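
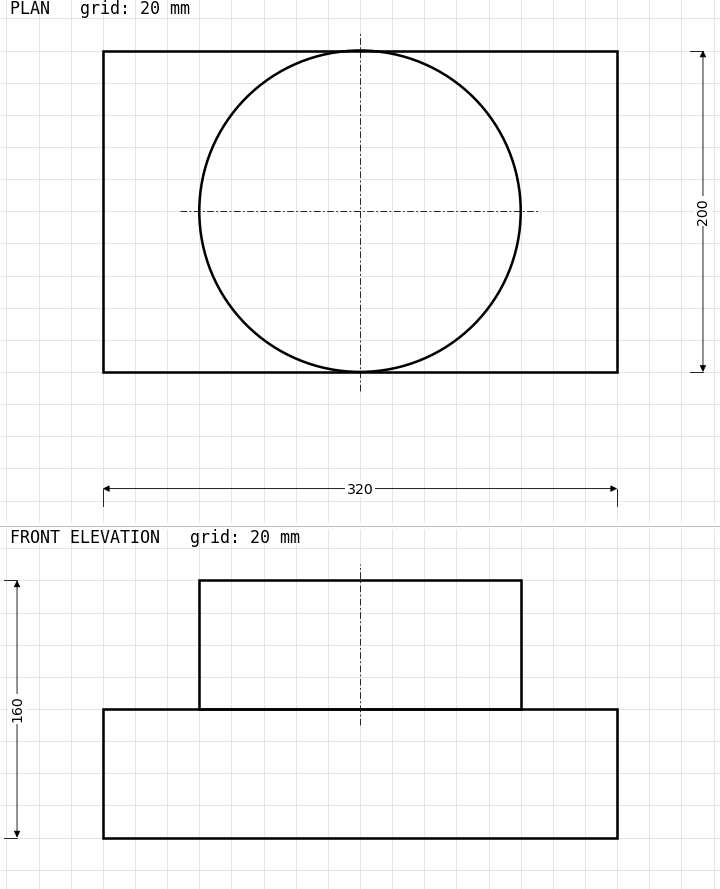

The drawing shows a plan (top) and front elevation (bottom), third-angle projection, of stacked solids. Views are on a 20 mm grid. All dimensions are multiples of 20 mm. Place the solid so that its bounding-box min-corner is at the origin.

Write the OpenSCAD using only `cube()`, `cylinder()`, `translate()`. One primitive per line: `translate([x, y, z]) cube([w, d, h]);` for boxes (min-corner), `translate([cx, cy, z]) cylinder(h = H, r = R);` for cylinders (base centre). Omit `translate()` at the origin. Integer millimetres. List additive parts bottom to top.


cube([320, 200, 80]);
translate([160, 100, 80]) cylinder(h = 80, r = 100);


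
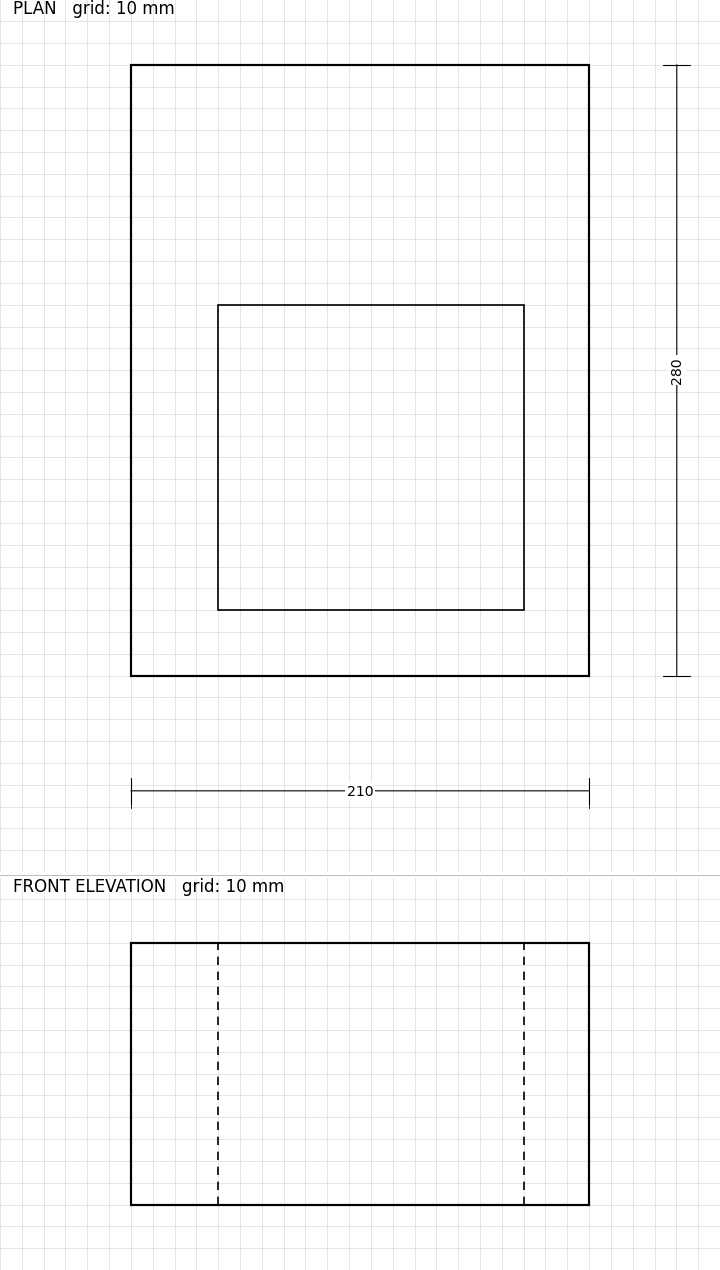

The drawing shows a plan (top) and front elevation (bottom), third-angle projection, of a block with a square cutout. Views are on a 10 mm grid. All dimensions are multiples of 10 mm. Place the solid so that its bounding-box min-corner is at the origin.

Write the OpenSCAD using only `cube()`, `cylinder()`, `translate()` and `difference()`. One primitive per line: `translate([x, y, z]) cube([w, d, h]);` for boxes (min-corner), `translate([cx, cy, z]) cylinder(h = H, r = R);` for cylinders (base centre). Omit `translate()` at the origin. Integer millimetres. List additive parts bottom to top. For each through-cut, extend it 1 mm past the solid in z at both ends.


difference() {
  cube([210, 280, 120]);
  translate([40, 30, -1]) cube([140, 140, 122]);
}


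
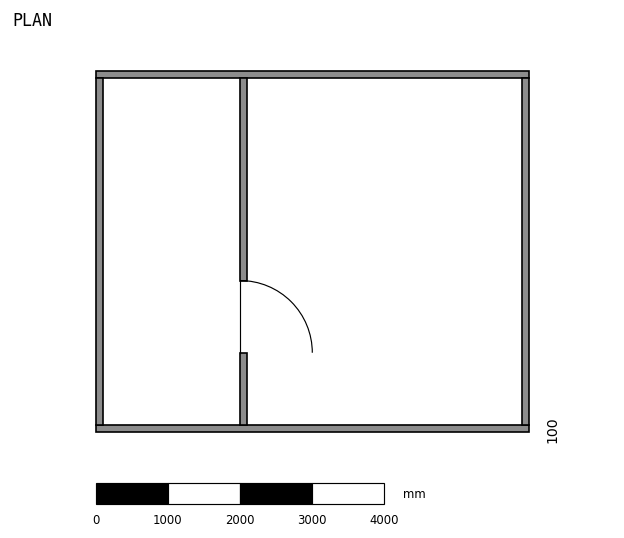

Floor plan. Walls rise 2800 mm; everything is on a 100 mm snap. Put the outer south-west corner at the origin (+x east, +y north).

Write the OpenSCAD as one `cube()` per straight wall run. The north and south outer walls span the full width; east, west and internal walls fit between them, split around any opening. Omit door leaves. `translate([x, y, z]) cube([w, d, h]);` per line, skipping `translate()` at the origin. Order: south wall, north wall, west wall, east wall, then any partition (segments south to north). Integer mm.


cube([6000, 100, 2800]);
translate([0, 4900, 0]) cube([6000, 100, 2800]);
translate([0, 100, 0]) cube([100, 4800, 2800]);
translate([5900, 100, 0]) cube([100, 4800, 2800]);
translate([2000, 100, 0]) cube([100, 1000, 2800]);
translate([2000, 2100, 0]) cube([100, 2800, 2800]);


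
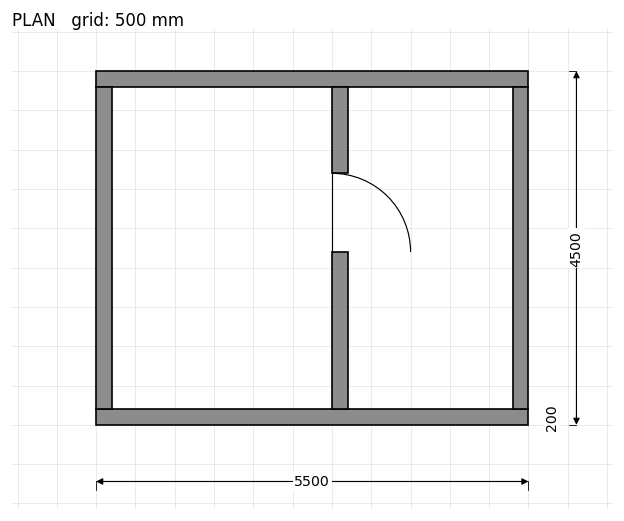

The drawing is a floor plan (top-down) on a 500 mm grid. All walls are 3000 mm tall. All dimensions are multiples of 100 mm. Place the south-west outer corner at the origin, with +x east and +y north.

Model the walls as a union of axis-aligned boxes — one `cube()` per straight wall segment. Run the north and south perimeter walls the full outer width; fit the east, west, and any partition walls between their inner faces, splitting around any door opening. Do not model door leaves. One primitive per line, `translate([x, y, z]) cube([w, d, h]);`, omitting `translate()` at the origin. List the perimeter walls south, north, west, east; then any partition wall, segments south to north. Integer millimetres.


cube([5500, 200, 3000]);
translate([0, 4300, 0]) cube([5500, 200, 3000]);
translate([0, 200, 0]) cube([200, 4100, 3000]);
translate([5300, 200, 0]) cube([200, 4100, 3000]);
translate([3000, 200, 0]) cube([200, 2000, 3000]);
translate([3000, 3200, 0]) cube([200, 1100, 3000]);


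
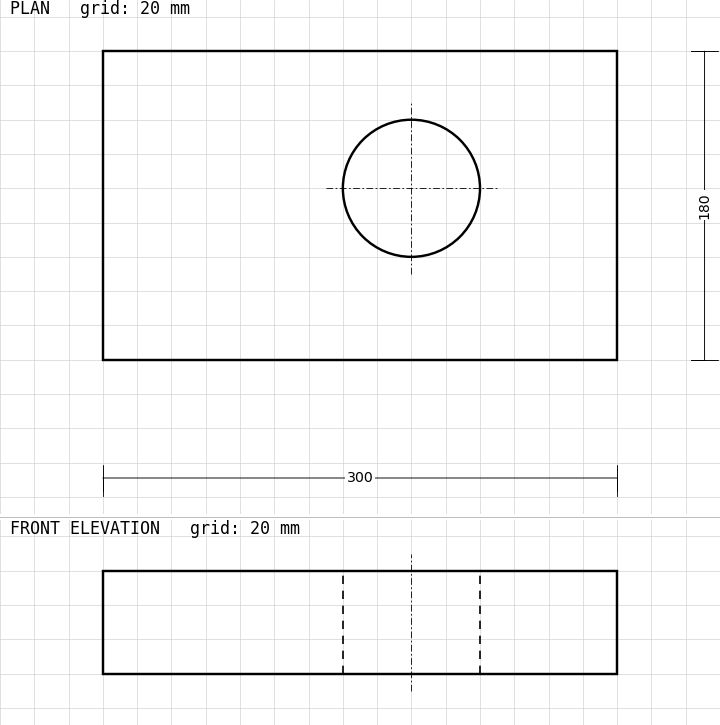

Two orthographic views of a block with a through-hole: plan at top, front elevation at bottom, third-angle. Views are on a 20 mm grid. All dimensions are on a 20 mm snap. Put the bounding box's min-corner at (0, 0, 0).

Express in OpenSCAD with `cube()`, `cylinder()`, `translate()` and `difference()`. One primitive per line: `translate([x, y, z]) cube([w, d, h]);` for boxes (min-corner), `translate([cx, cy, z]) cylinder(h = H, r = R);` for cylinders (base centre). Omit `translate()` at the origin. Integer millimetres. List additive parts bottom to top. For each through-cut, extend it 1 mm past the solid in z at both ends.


difference() {
  cube([300, 180, 60]);
  translate([180, 100, -1]) cylinder(h = 62, r = 40);
}


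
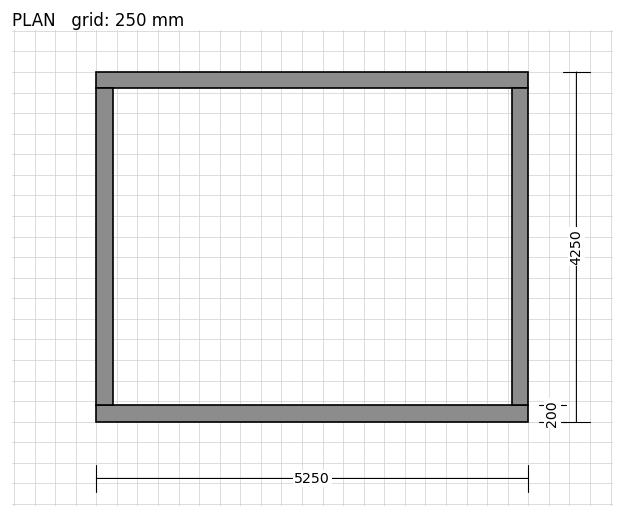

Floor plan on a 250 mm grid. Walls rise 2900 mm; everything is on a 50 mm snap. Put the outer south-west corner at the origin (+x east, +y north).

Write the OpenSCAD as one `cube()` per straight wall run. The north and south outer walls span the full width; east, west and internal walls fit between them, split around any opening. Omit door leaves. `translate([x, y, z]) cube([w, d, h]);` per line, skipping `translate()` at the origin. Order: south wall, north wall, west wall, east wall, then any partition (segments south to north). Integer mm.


cube([5250, 200, 2900]);
translate([0, 4050, 0]) cube([5250, 200, 2900]);
translate([0, 200, 0]) cube([200, 3850, 2900]);
translate([5050, 200, 0]) cube([200, 3850, 2900]);


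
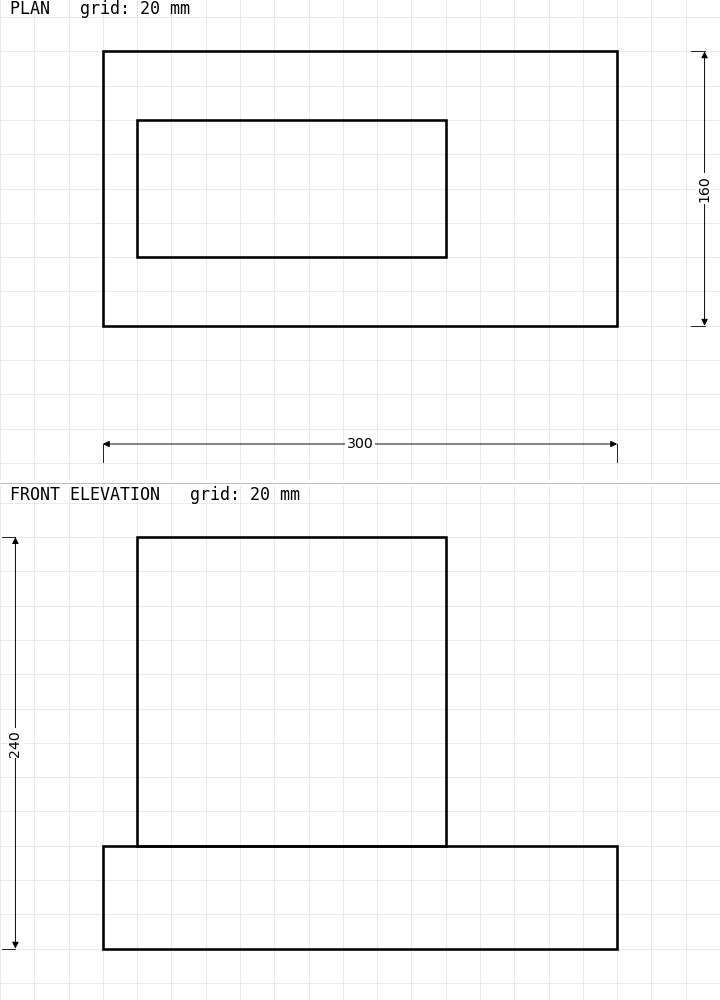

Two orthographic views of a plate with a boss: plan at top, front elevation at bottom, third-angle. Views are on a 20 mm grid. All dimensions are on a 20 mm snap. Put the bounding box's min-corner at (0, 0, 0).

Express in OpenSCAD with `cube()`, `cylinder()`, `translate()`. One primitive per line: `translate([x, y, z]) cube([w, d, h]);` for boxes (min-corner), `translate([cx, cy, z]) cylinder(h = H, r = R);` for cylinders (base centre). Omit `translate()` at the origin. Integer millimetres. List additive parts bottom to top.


cube([300, 160, 60]);
translate([20, 40, 60]) cube([180, 80, 180]);


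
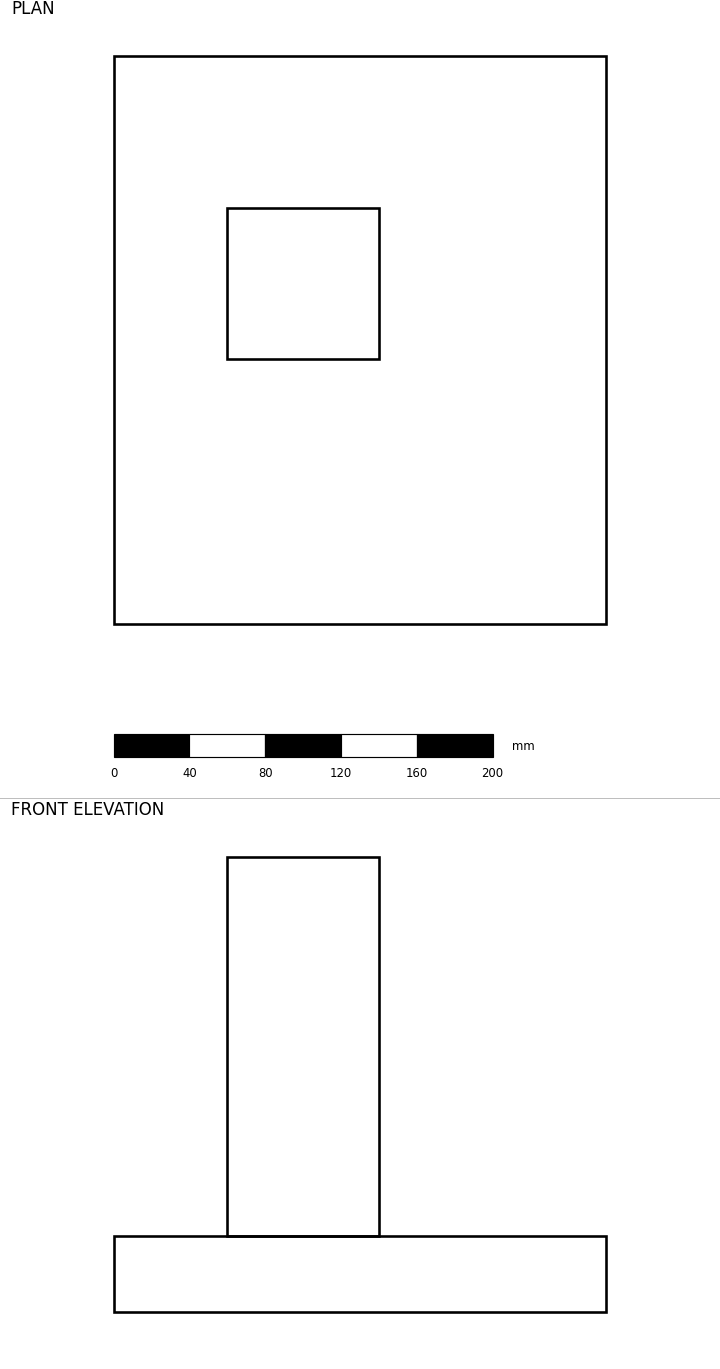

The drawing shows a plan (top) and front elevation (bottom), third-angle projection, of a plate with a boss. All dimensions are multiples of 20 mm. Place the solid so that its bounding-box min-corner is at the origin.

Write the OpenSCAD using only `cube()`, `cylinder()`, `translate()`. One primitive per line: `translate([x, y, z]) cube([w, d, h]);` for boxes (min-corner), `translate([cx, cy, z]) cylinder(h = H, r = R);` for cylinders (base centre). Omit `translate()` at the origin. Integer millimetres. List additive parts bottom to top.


cube([260, 300, 40]);
translate([60, 140, 40]) cube([80, 80, 200]);


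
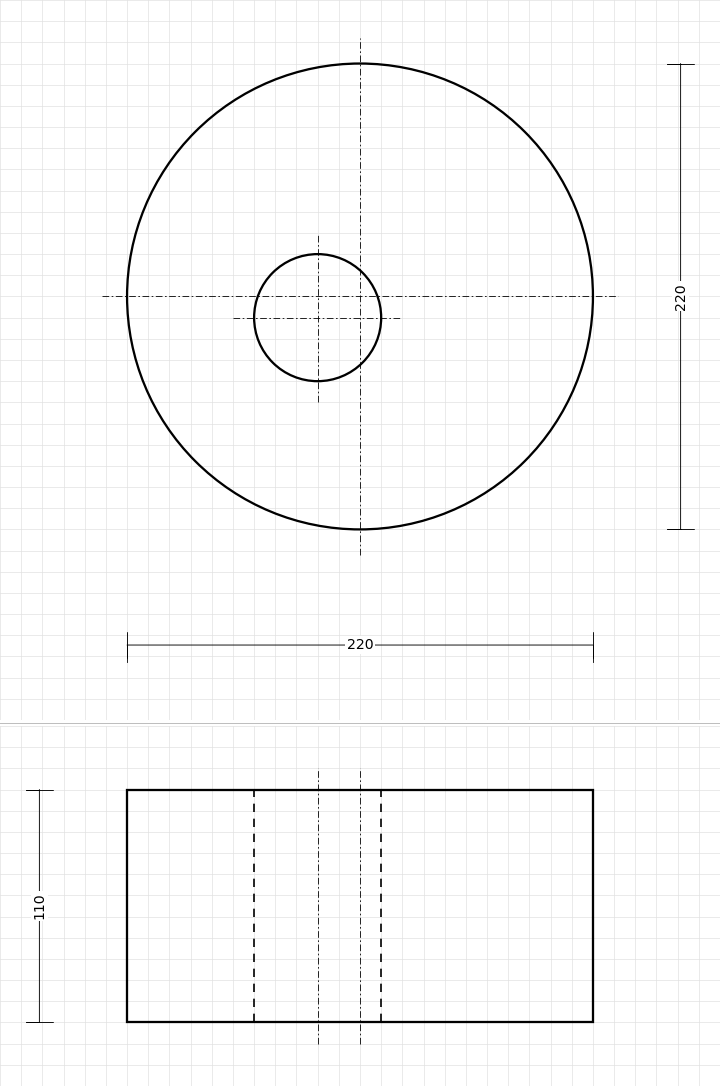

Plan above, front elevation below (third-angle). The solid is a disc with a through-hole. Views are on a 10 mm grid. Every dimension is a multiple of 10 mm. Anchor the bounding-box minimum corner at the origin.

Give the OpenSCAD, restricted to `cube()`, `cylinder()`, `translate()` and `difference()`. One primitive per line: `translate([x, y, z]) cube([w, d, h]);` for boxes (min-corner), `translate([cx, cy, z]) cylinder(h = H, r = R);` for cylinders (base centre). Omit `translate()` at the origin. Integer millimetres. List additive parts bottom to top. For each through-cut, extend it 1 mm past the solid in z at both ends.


difference() {
  translate([110, 110, 0]) cylinder(h = 110, r = 110);
  translate([90, 100, -1]) cylinder(h = 112, r = 30);
}


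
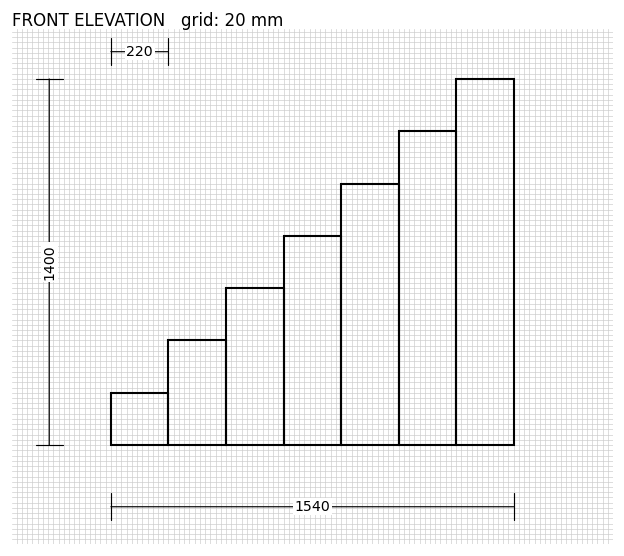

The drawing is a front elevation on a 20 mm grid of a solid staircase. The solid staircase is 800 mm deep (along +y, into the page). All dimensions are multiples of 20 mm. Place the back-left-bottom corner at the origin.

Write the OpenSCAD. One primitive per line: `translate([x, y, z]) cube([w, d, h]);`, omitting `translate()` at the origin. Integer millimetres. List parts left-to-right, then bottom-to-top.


cube([220, 800, 200]);
translate([220, 0, 0]) cube([220, 800, 400]);
translate([440, 0, 0]) cube([220, 800, 600]);
translate([660, 0, 0]) cube([220, 800, 800]);
translate([880, 0, 0]) cube([220, 800, 1000]);
translate([1100, 0, 0]) cube([220, 800, 1200]);
translate([1320, 0, 0]) cube([220, 800, 1400]);


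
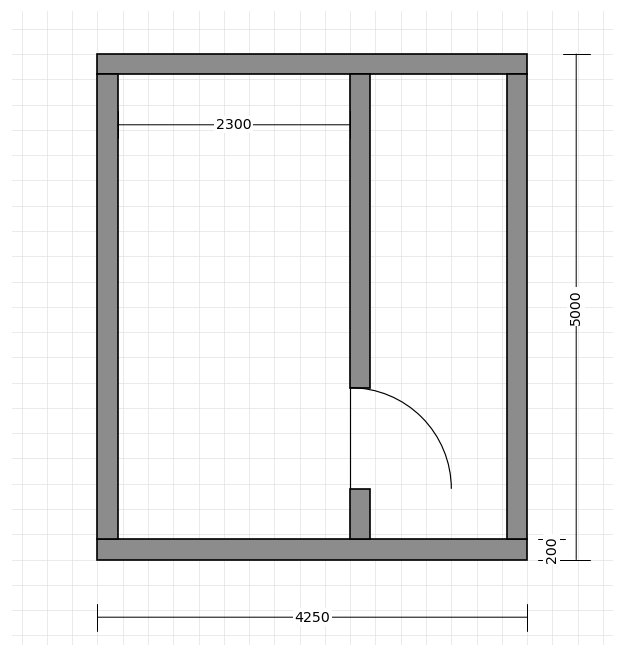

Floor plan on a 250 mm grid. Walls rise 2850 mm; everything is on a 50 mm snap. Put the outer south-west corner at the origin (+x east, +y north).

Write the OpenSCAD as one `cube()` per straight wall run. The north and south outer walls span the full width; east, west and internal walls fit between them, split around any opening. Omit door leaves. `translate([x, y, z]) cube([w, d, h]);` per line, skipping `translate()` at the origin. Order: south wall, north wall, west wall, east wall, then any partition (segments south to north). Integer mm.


cube([4250, 200, 2850]);
translate([0, 4800, 0]) cube([4250, 200, 2850]);
translate([0, 200, 0]) cube([200, 4600, 2850]);
translate([4050, 200, 0]) cube([200, 4600, 2850]);
translate([2500, 200, 0]) cube([200, 500, 2850]);
translate([2500, 1700, 0]) cube([200, 3100, 2850]);


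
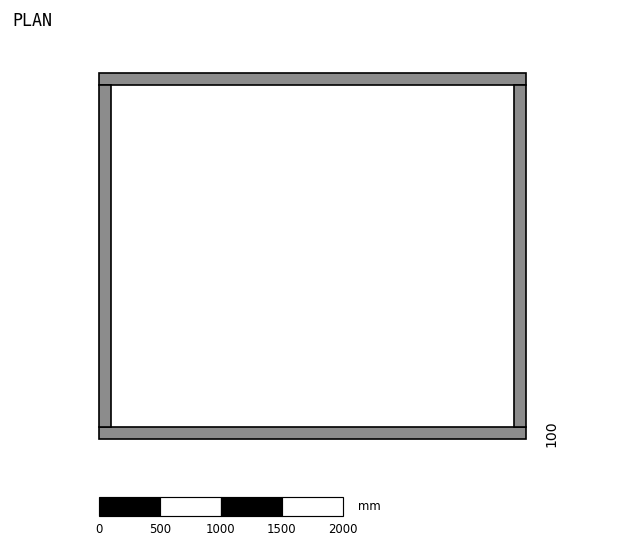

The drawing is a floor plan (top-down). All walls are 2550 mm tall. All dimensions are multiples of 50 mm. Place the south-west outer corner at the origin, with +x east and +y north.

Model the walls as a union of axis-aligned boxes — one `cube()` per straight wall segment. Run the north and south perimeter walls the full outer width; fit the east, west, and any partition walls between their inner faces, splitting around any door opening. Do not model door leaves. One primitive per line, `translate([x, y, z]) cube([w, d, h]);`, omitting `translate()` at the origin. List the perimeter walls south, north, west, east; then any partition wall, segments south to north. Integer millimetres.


cube([3500, 100, 2550]);
translate([0, 2900, 0]) cube([3500, 100, 2550]);
translate([0, 100, 0]) cube([100, 2800, 2550]);
translate([3400, 100, 0]) cube([100, 2800, 2550]);


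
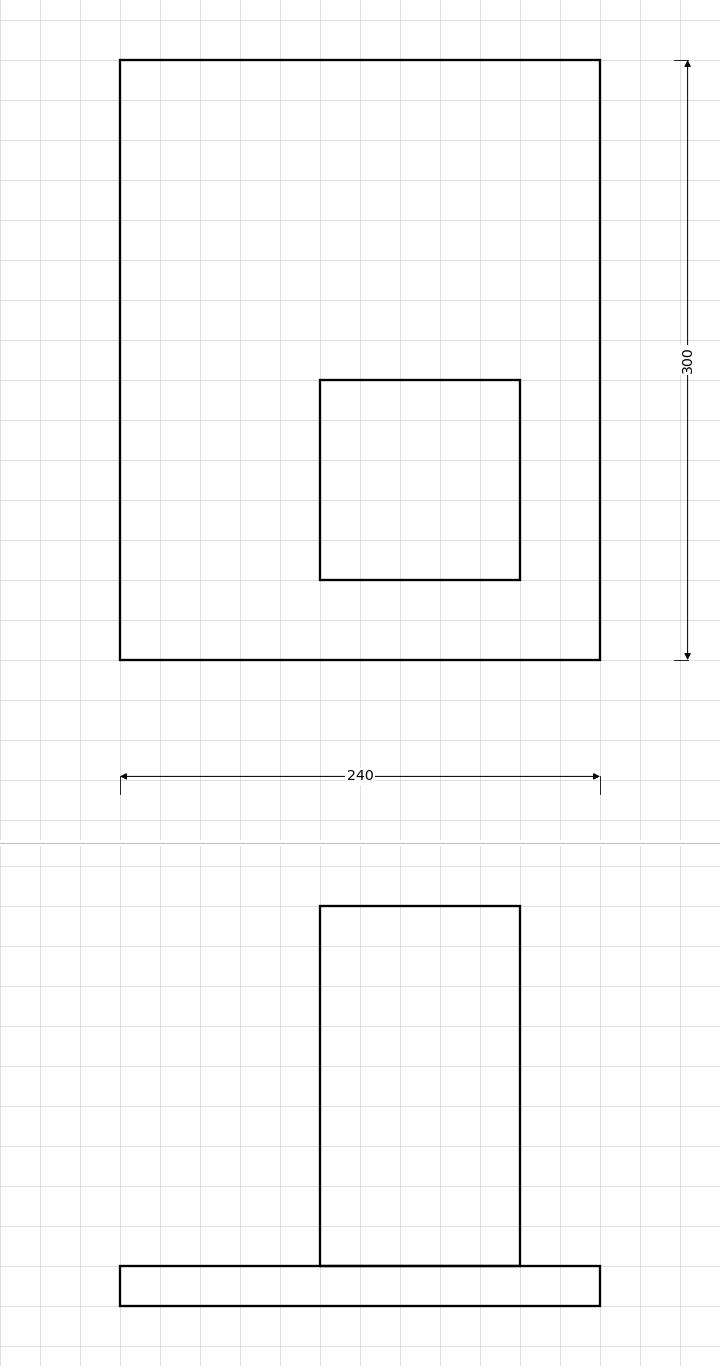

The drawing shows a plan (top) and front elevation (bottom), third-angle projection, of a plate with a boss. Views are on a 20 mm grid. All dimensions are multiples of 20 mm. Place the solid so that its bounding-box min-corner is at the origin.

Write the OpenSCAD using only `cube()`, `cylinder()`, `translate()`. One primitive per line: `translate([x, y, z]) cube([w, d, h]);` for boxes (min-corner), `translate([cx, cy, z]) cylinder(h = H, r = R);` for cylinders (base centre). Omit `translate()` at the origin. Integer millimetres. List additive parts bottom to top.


cube([240, 300, 20]);
translate([100, 40, 20]) cube([100, 100, 180]);


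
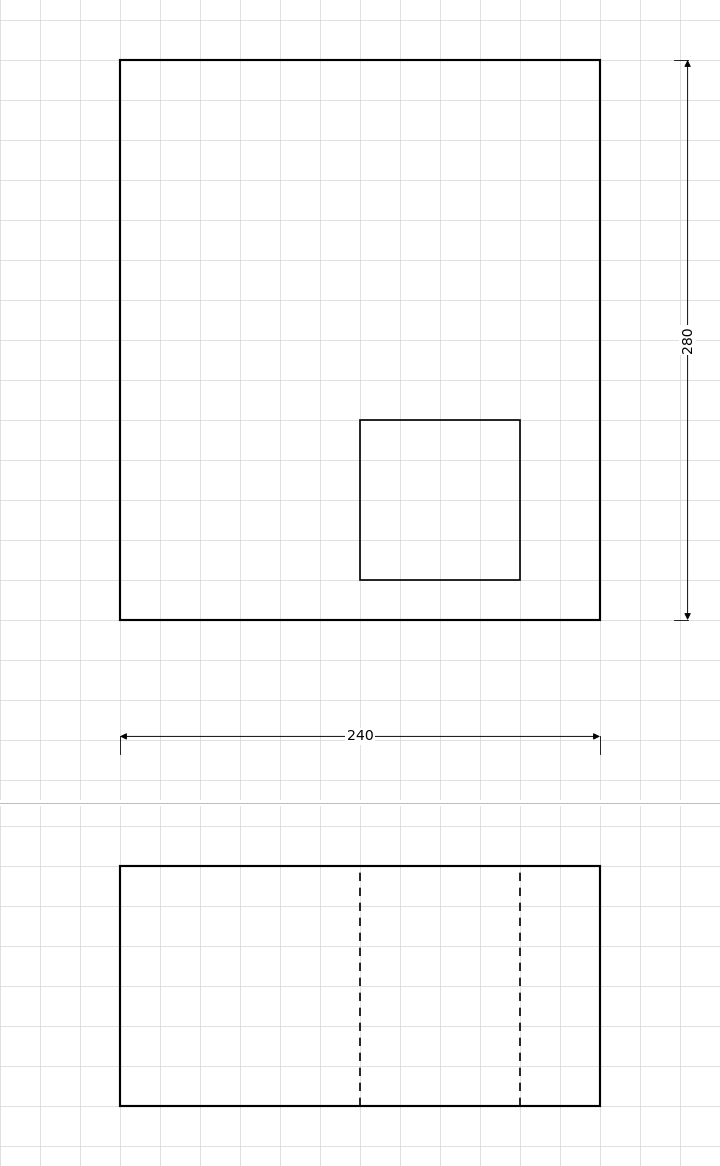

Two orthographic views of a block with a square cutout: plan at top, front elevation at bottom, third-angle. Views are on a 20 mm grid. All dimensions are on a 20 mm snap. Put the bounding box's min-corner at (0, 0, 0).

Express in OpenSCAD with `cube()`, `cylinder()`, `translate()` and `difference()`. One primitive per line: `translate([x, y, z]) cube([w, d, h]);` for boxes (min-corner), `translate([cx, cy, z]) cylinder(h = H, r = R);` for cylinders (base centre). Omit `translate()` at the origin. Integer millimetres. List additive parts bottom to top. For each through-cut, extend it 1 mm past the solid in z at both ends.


difference() {
  cube([240, 280, 120]);
  translate([120, 20, -1]) cube([80, 80, 122]);
}


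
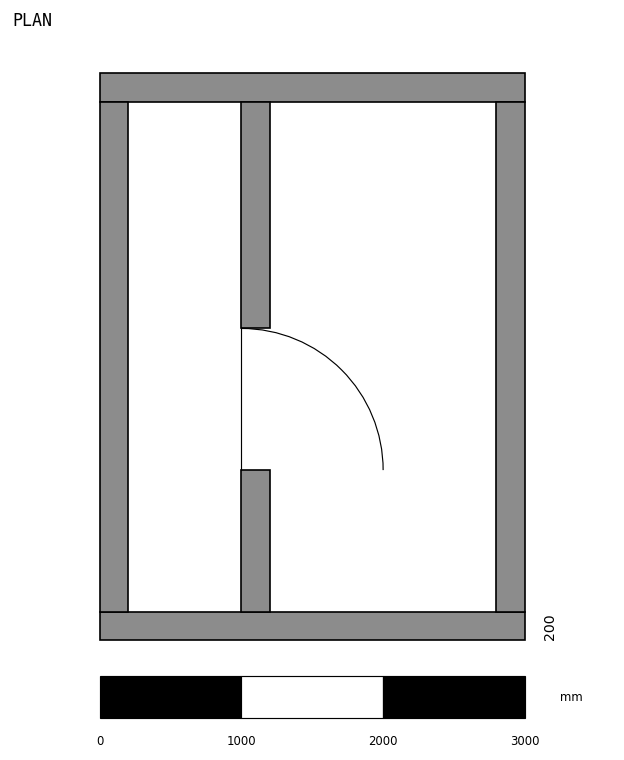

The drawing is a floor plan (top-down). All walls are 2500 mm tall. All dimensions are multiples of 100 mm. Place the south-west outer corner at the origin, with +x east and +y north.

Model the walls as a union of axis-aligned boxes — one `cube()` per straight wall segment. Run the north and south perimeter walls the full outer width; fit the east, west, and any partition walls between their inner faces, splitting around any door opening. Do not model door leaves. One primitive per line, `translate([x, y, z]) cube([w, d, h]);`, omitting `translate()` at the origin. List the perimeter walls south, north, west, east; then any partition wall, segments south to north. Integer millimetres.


cube([3000, 200, 2500]);
translate([0, 3800, 0]) cube([3000, 200, 2500]);
translate([0, 200, 0]) cube([200, 3600, 2500]);
translate([2800, 200, 0]) cube([200, 3600, 2500]);
translate([1000, 200, 0]) cube([200, 1000, 2500]);
translate([1000, 2200, 0]) cube([200, 1600, 2500]);


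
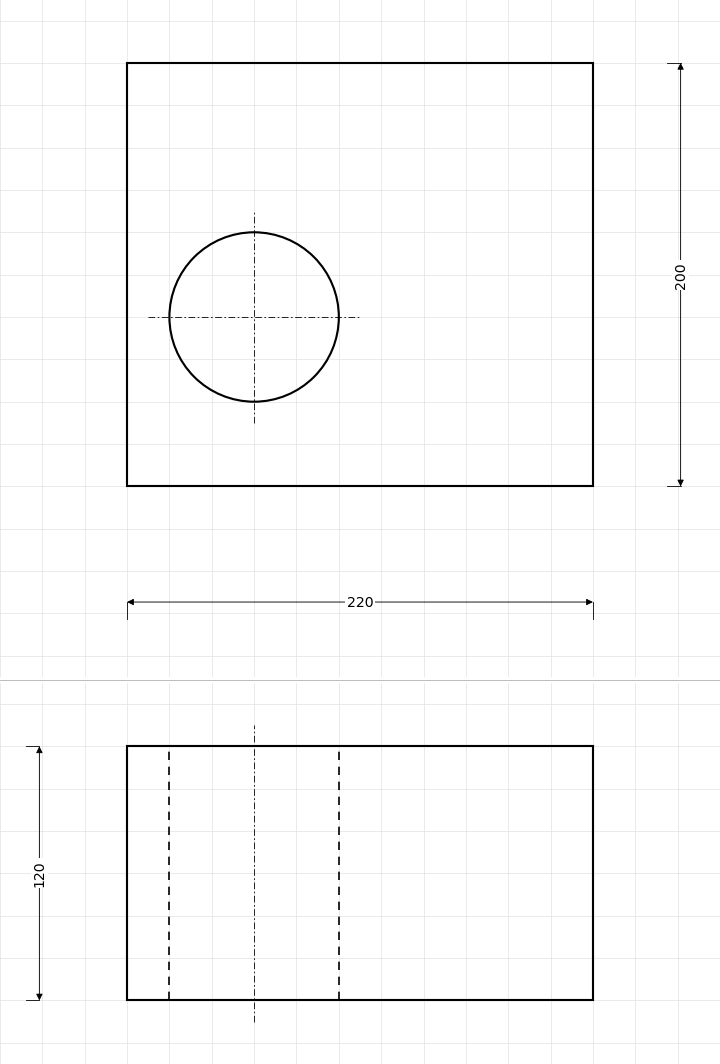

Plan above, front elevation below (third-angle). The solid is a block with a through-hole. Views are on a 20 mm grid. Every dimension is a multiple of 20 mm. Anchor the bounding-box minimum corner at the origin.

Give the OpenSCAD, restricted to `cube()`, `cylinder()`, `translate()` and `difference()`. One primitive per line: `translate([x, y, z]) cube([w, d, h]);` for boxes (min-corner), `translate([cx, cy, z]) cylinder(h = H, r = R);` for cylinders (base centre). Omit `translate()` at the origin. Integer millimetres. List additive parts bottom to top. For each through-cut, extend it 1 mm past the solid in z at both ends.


difference() {
  cube([220, 200, 120]);
  translate([60, 80, -1]) cylinder(h = 122, r = 40);
}


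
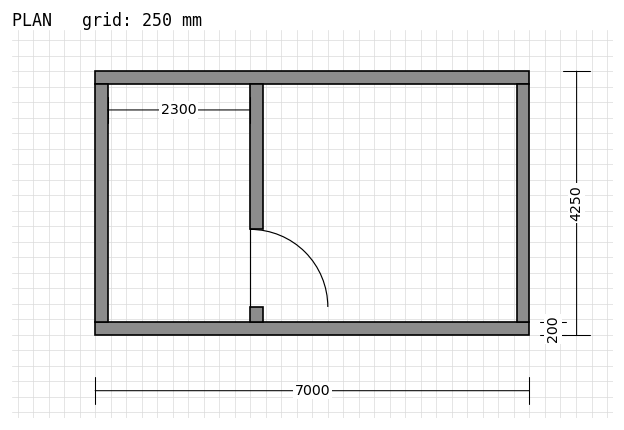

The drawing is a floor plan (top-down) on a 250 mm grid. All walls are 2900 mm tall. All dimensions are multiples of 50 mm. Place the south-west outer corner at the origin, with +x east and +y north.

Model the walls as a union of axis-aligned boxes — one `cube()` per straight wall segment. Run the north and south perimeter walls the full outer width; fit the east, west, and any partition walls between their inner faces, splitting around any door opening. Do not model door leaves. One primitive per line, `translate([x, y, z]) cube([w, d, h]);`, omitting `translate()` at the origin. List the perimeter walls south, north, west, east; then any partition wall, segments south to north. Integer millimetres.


cube([7000, 200, 2900]);
translate([0, 4050, 0]) cube([7000, 200, 2900]);
translate([0, 200, 0]) cube([200, 3850, 2900]);
translate([6800, 200, 0]) cube([200, 3850, 2900]);
translate([2500, 200, 0]) cube([200, 250, 2900]);
translate([2500, 1700, 0]) cube([200, 2350, 2900]);


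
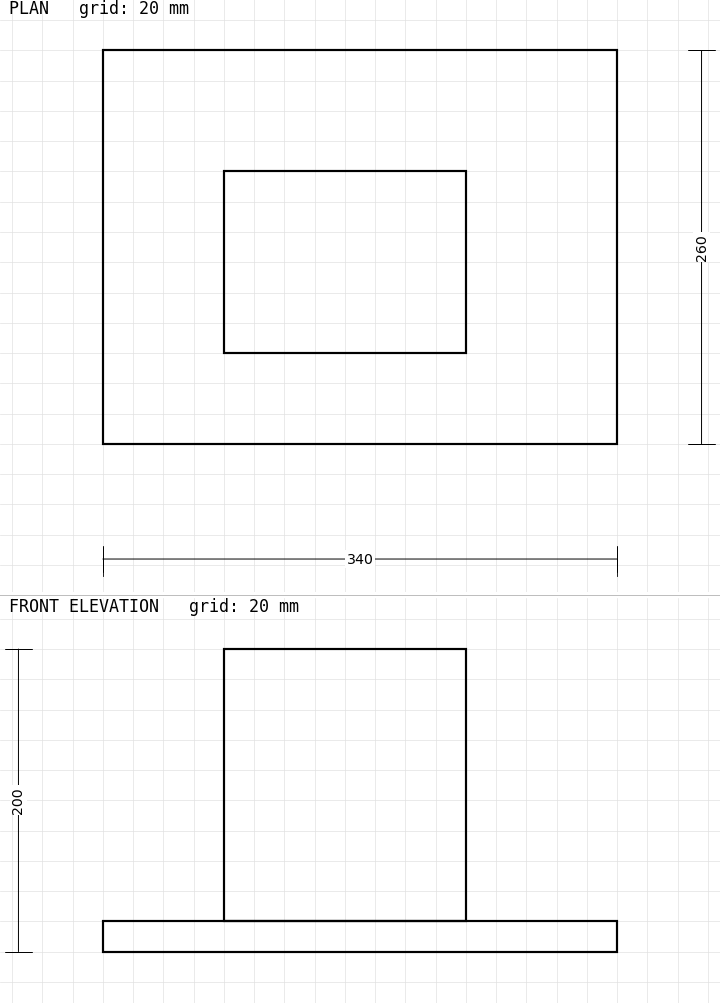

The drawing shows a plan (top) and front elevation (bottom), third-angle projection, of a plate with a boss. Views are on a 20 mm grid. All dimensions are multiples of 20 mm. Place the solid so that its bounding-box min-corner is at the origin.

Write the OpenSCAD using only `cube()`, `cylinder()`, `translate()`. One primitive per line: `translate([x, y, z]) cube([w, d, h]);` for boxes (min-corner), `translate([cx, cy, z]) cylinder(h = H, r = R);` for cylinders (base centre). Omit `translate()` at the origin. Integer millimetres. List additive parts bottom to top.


cube([340, 260, 20]);
translate([80, 60, 20]) cube([160, 120, 180]);


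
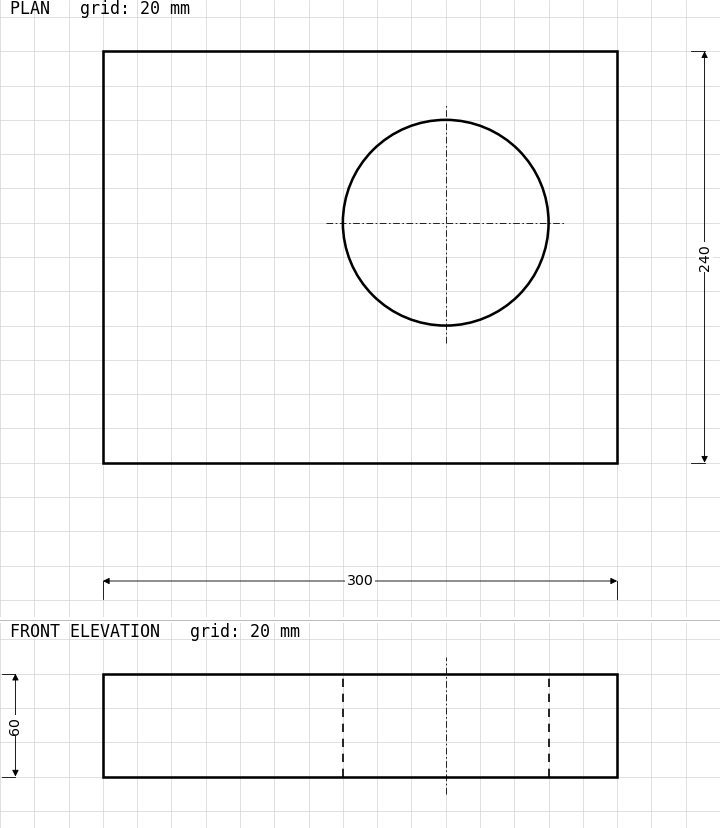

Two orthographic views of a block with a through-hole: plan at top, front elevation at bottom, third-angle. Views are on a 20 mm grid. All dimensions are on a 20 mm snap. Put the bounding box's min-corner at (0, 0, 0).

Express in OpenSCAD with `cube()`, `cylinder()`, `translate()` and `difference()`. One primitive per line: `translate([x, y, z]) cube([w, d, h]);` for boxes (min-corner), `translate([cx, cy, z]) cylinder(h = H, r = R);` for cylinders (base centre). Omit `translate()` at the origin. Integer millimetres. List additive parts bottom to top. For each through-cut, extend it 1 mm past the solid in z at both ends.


difference() {
  cube([300, 240, 60]);
  translate([200, 140, -1]) cylinder(h = 62, r = 60);
}


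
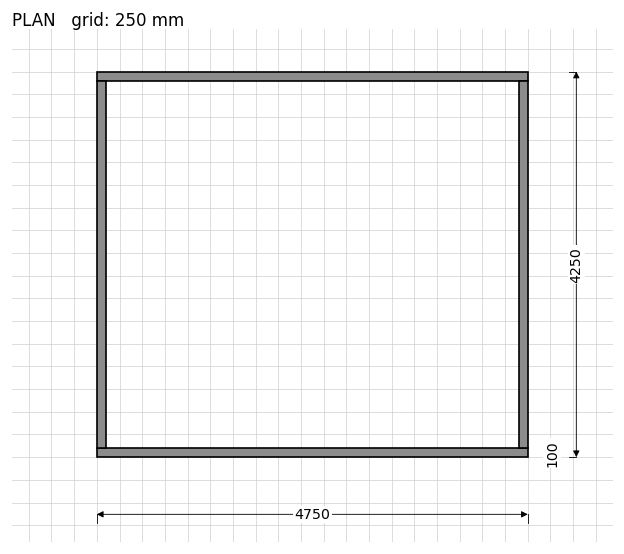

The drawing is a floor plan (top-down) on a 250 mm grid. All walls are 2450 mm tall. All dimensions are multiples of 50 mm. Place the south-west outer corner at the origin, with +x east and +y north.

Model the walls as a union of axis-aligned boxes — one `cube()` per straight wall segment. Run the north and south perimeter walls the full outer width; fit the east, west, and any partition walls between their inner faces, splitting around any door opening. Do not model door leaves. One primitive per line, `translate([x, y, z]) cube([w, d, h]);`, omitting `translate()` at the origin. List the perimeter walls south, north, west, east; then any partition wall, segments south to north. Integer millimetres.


cube([4750, 100, 2450]);
translate([0, 4150, 0]) cube([4750, 100, 2450]);
translate([0, 100, 0]) cube([100, 4050, 2450]);
translate([4650, 100, 0]) cube([100, 4050, 2450]);


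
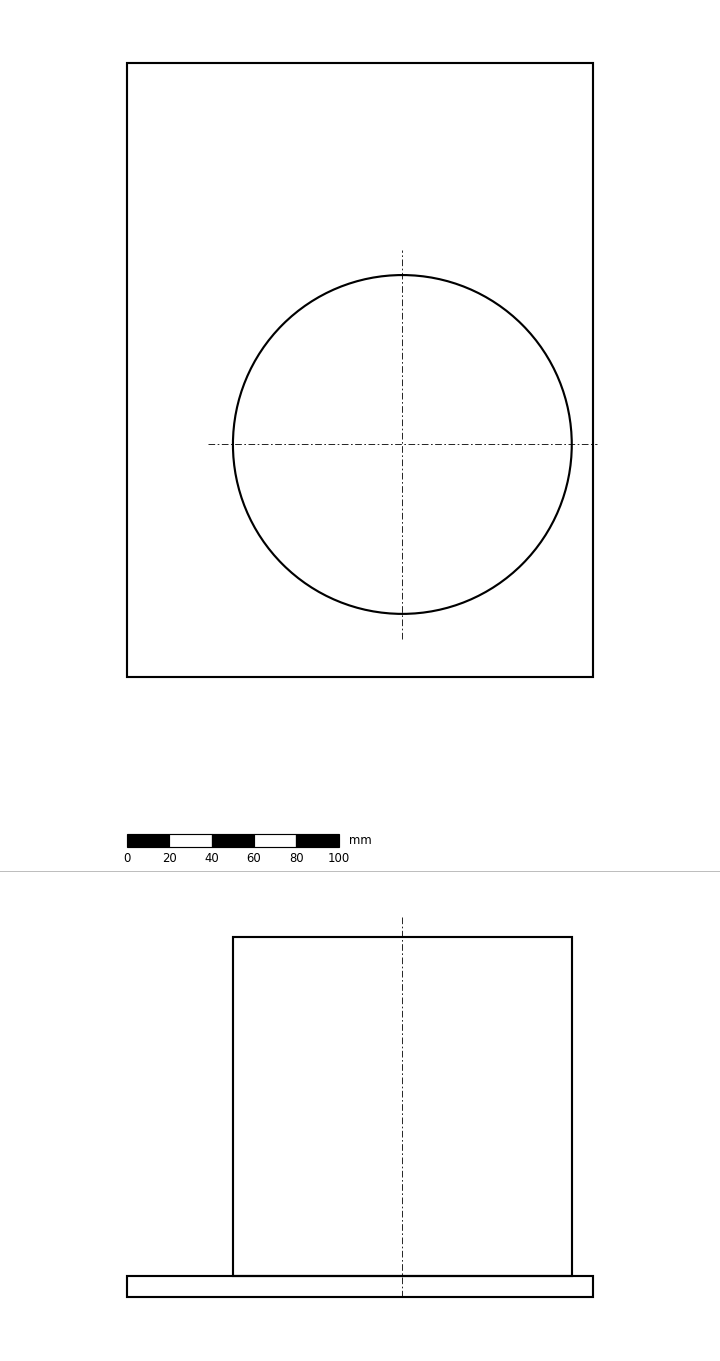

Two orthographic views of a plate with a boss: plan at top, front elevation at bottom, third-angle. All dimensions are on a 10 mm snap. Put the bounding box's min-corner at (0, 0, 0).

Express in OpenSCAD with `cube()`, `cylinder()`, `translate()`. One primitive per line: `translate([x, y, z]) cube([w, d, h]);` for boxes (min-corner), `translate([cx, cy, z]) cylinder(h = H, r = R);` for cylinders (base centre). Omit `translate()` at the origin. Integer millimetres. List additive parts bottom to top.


cube([220, 290, 10]);
translate([130, 110, 10]) cylinder(h = 160, r = 80);


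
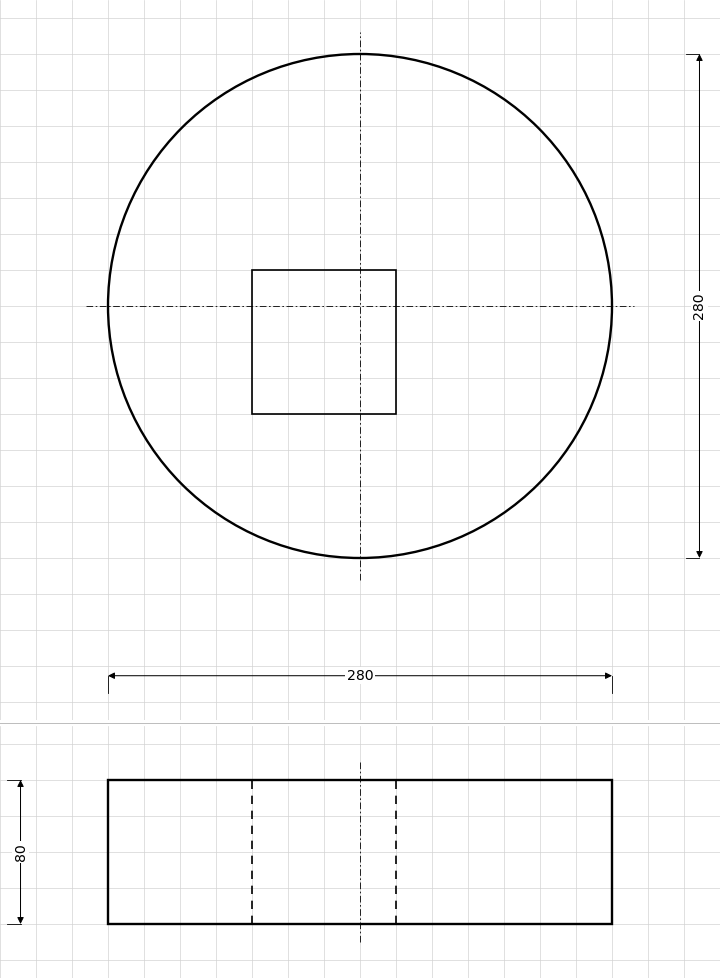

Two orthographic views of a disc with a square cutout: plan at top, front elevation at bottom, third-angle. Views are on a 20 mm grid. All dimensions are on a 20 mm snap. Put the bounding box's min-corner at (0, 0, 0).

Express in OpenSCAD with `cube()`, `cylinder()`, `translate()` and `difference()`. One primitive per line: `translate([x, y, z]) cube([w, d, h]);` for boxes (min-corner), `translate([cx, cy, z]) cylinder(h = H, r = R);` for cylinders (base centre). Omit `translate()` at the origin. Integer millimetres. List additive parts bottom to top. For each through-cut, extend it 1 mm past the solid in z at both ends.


difference() {
  translate([140, 140, 0]) cylinder(h = 80, r = 140);
  translate([80, 80, -1]) cube([80, 80, 82]);
}


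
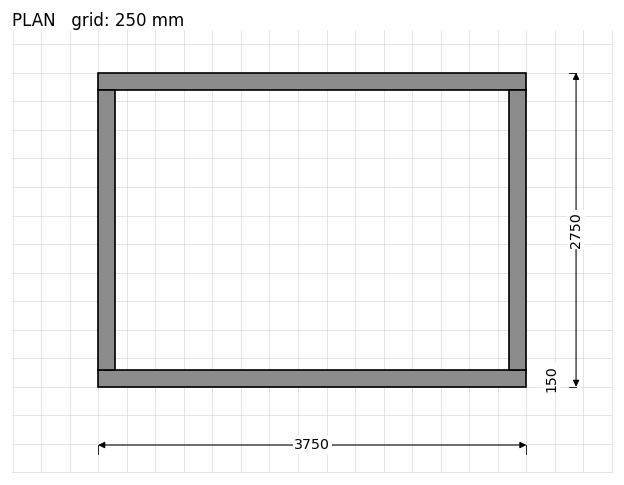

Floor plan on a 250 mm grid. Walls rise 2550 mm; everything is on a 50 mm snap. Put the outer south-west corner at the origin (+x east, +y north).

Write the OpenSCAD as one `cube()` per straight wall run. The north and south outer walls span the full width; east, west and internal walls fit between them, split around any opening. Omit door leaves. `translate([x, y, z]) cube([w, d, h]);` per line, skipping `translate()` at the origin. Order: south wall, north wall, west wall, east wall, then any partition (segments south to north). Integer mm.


cube([3750, 150, 2550]);
translate([0, 2600, 0]) cube([3750, 150, 2550]);
translate([0, 150, 0]) cube([150, 2450, 2550]);
translate([3600, 150, 0]) cube([150, 2450, 2550]);


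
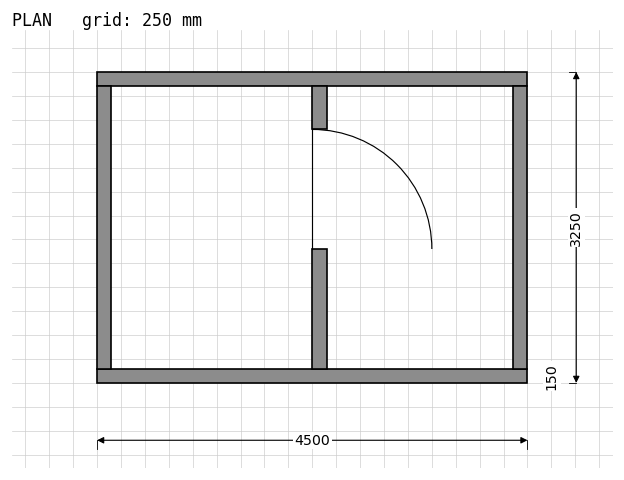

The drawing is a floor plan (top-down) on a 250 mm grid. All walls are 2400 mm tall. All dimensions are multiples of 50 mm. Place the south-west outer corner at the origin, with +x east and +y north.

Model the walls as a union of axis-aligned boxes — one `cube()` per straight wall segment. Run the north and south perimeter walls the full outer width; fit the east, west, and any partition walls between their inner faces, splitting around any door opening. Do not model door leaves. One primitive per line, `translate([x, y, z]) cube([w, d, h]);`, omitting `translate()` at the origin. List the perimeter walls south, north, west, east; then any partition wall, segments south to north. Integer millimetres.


cube([4500, 150, 2400]);
translate([0, 3100, 0]) cube([4500, 150, 2400]);
translate([0, 150, 0]) cube([150, 2950, 2400]);
translate([4350, 150, 0]) cube([150, 2950, 2400]);
translate([2250, 150, 0]) cube([150, 1250, 2400]);
translate([2250, 2650, 0]) cube([150, 450, 2400]);


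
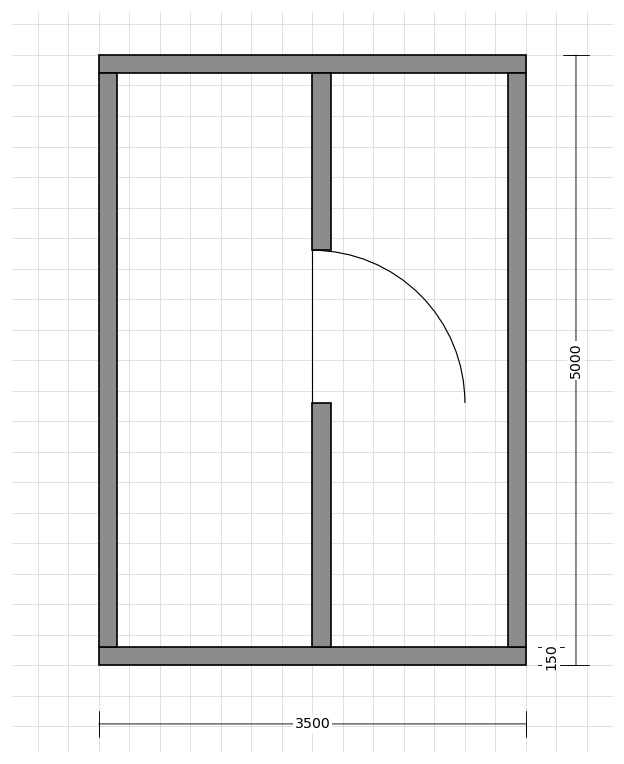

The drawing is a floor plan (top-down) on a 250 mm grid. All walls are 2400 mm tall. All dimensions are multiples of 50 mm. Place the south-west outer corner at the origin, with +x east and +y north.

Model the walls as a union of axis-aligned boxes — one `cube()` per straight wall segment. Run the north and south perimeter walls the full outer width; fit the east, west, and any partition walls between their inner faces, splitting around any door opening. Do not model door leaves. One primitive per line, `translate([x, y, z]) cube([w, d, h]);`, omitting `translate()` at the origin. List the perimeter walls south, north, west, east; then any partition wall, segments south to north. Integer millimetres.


cube([3500, 150, 2400]);
translate([0, 4850, 0]) cube([3500, 150, 2400]);
translate([0, 150, 0]) cube([150, 4700, 2400]);
translate([3350, 150, 0]) cube([150, 4700, 2400]);
translate([1750, 150, 0]) cube([150, 2000, 2400]);
translate([1750, 3400, 0]) cube([150, 1450, 2400]);


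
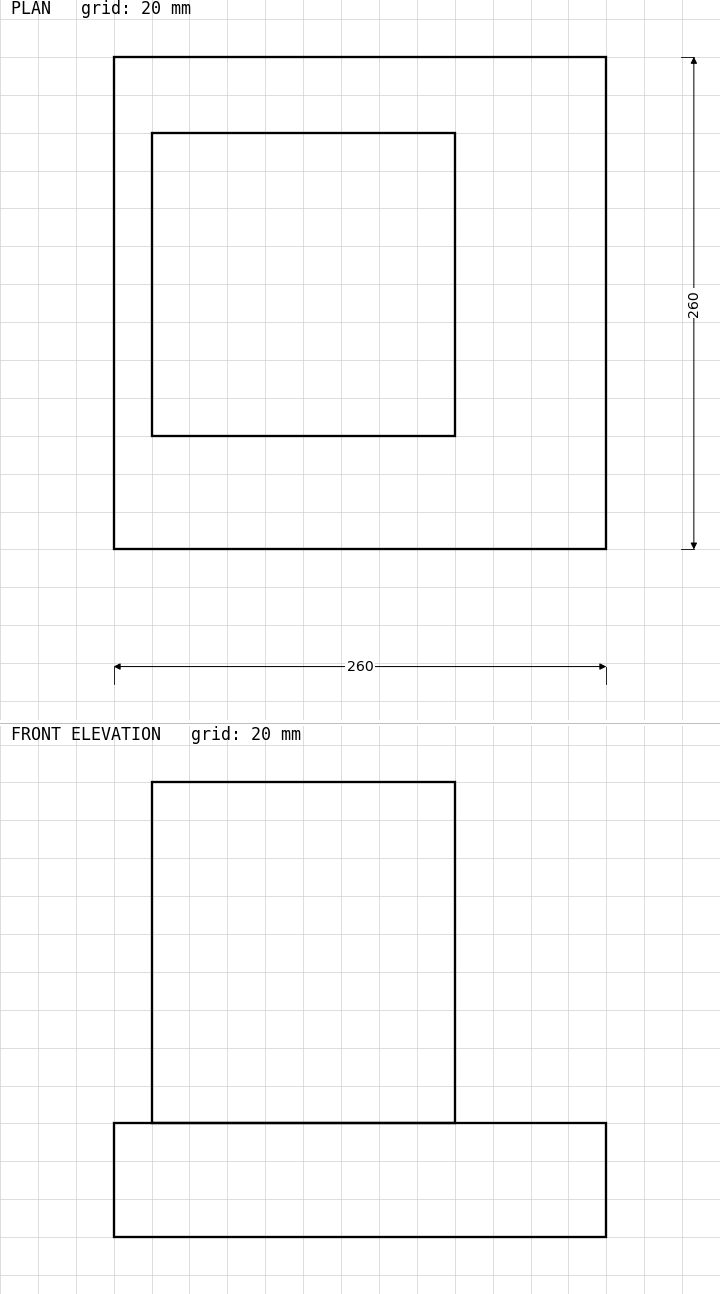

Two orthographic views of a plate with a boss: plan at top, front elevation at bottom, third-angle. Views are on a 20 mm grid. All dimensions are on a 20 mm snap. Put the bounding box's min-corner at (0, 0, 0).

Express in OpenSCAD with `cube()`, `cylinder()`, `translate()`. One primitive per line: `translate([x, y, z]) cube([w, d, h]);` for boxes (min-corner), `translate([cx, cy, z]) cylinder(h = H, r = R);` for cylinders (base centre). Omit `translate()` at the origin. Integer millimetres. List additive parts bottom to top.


cube([260, 260, 60]);
translate([20, 60, 60]) cube([160, 160, 180]);


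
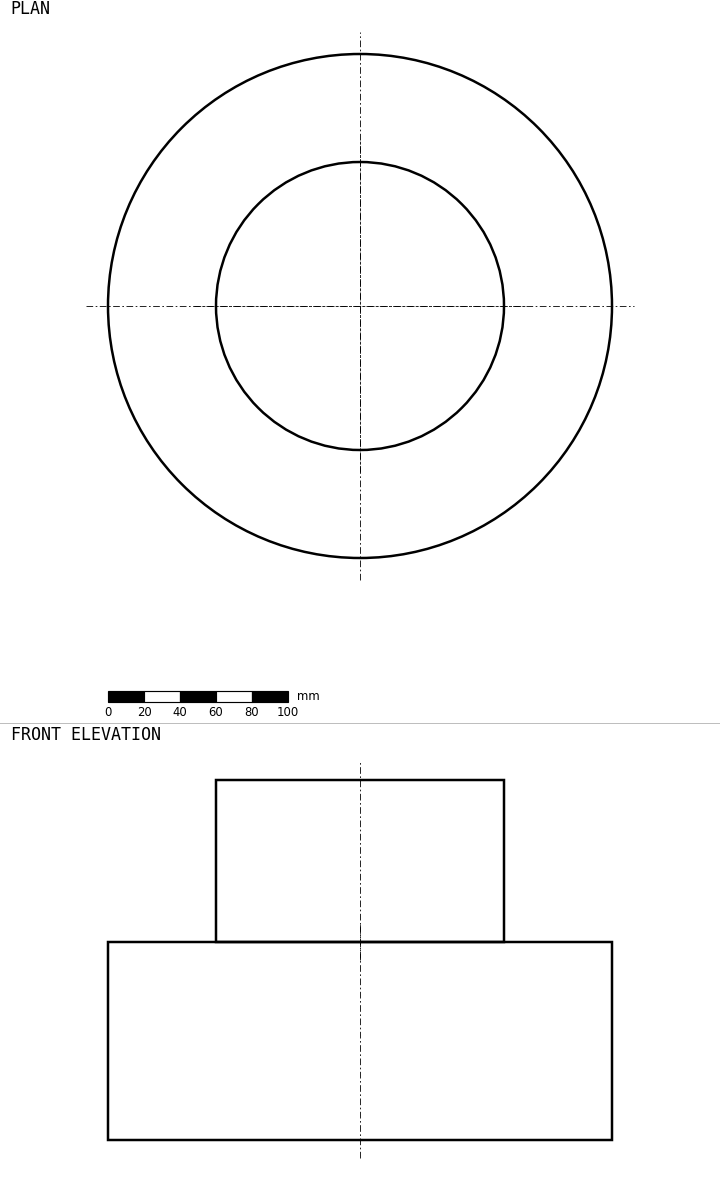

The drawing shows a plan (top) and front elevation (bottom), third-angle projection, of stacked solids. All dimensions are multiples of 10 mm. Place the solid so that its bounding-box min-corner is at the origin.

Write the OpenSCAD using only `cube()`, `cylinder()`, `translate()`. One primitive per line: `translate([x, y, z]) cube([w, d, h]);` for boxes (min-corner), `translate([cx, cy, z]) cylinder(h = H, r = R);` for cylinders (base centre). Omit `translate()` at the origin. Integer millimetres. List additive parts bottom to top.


translate([140, 140, 0]) cylinder(h = 110, r = 140);
translate([140, 140, 110]) cylinder(h = 90, r = 80);


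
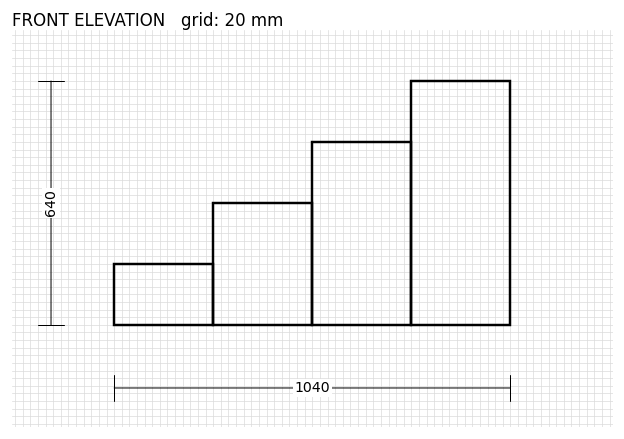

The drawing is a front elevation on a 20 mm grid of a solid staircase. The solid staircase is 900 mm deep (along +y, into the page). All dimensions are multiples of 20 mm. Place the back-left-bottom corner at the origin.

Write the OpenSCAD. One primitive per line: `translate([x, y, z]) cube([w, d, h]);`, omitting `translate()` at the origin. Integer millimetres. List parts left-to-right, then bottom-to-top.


cube([260, 900, 160]);
translate([260, 0, 0]) cube([260, 900, 320]);
translate([520, 0, 0]) cube([260, 900, 480]);
translate([780, 0, 0]) cube([260, 900, 640]);


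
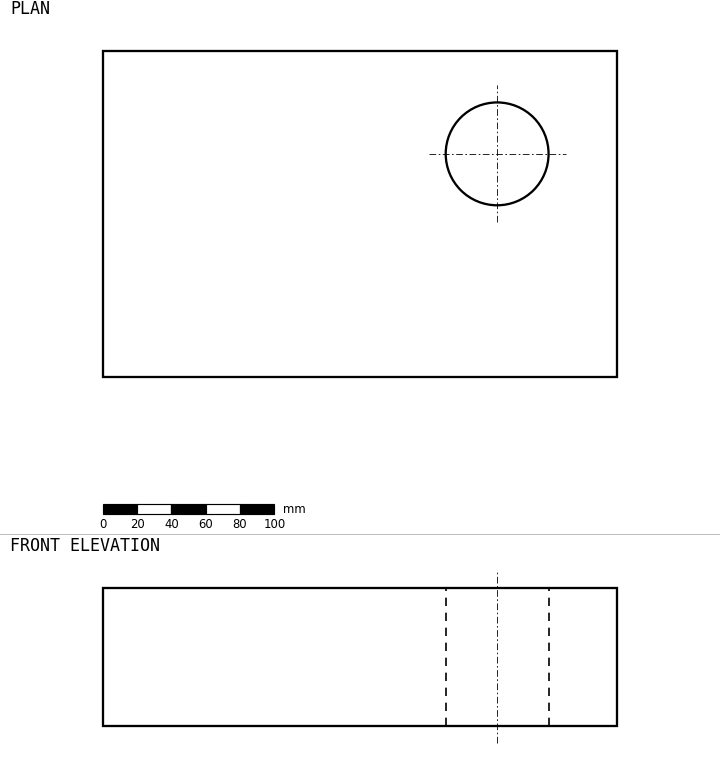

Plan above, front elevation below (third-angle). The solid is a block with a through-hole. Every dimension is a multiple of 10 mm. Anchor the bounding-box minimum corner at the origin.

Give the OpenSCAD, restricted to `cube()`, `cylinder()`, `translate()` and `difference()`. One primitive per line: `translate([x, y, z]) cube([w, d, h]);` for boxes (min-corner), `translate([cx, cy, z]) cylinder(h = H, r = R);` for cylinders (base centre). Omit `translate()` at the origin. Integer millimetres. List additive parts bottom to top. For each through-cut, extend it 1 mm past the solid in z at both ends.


difference() {
  cube([300, 190, 80]);
  translate([230, 130, -1]) cylinder(h = 82, r = 30);
}


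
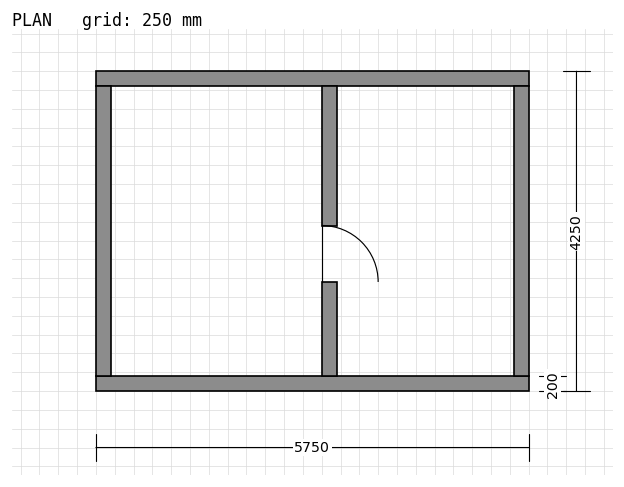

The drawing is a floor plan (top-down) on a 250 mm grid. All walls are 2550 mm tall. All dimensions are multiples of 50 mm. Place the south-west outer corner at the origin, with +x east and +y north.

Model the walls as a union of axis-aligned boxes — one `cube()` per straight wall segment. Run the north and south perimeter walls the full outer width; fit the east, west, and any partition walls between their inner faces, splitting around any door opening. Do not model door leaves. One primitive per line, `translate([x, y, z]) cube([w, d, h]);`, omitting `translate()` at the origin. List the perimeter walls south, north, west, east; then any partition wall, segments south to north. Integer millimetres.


cube([5750, 200, 2550]);
translate([0, 4050, 0]) cube([5750, 200, 2550]);
translate([0, 200, 0]) cube([200, 3850, 2550]);
translate([5550, 200, 0]) cube([200, 3850, 2550]);
translate([3000, 200, 0]) cube([200, 1250, 2550]);
translate([3000, 2200, 0]) cube([200, 1850, 2550]);


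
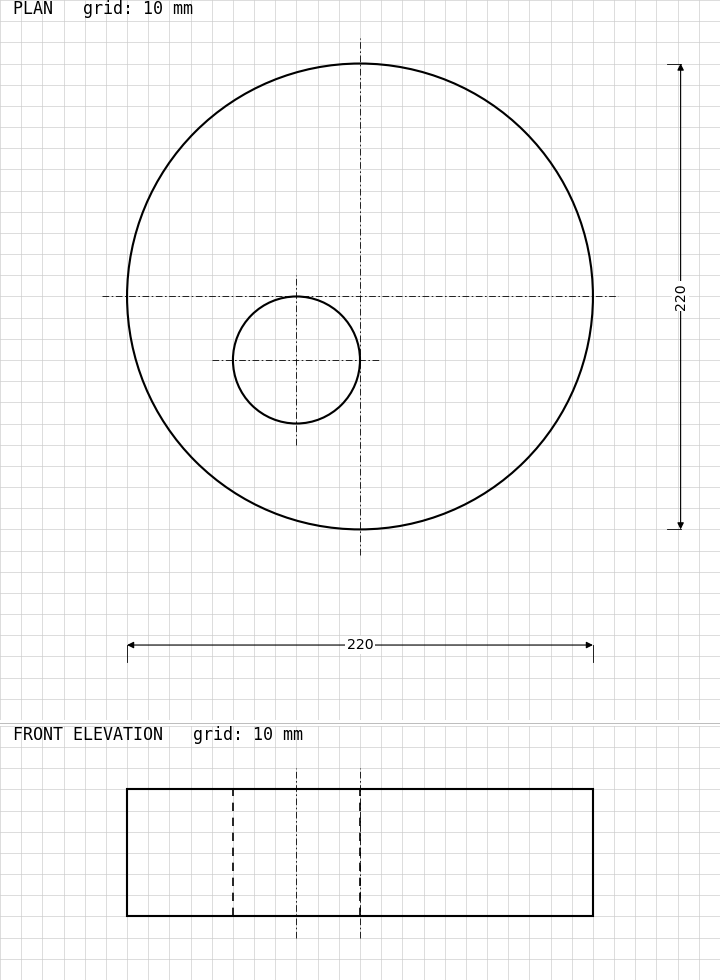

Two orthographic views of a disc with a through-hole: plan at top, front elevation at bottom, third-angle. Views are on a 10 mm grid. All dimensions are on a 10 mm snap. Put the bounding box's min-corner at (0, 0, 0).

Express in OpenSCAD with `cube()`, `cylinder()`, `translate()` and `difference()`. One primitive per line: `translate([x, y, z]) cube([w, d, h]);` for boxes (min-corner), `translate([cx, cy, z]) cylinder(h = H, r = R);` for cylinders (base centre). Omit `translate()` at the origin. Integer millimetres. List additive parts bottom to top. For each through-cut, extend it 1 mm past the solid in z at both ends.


difference() {
  translate([110, 110, 0]) cylinder(h = 60, r = 110);
  translate([80, 80, -1]) cylinder(h = 62, r = 30);
}


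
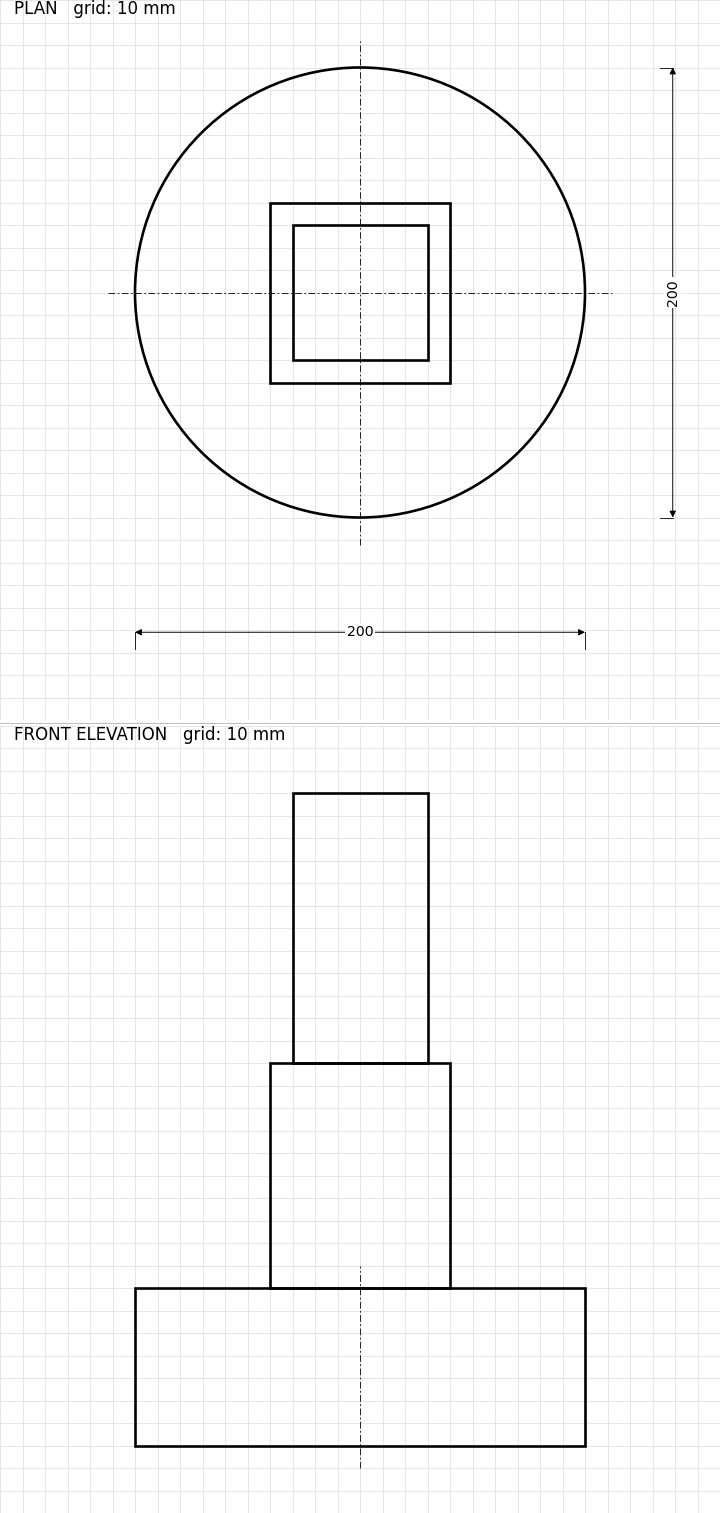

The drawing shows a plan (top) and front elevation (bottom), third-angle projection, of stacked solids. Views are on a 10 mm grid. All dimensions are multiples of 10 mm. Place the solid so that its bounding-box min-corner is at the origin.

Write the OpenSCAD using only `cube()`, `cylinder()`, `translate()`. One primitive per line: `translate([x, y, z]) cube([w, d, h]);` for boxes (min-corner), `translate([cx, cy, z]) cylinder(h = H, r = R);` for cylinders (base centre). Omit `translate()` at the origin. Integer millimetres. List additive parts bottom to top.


translate([100, 100, 0]) cylinder(h = 70, r = 100);
translate([60, 60, 70]) cube([80, 80, 100]);
translate([70, 70, 170]) cube([60, 60, 120]);


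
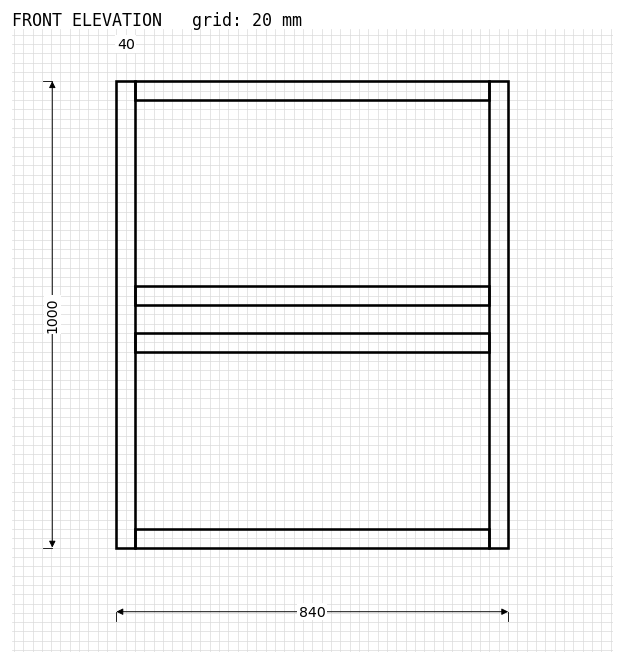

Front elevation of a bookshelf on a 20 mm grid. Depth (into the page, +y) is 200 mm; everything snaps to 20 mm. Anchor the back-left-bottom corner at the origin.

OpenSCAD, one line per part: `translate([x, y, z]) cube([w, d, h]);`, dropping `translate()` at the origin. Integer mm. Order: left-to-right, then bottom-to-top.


cube([40, 200, 1000]);
translate([40, 0, 0]) cube([760, 200, 40]);
translate([40, 0, 420]) cube([760, 200, 40]);
translate([40, 0, 520]) cube([760, 200, 40]);
translate([40, 0, 960]) cube([760, 200, 40]);
translate([800, 0, 0]) cube([40, 200, 1000]);


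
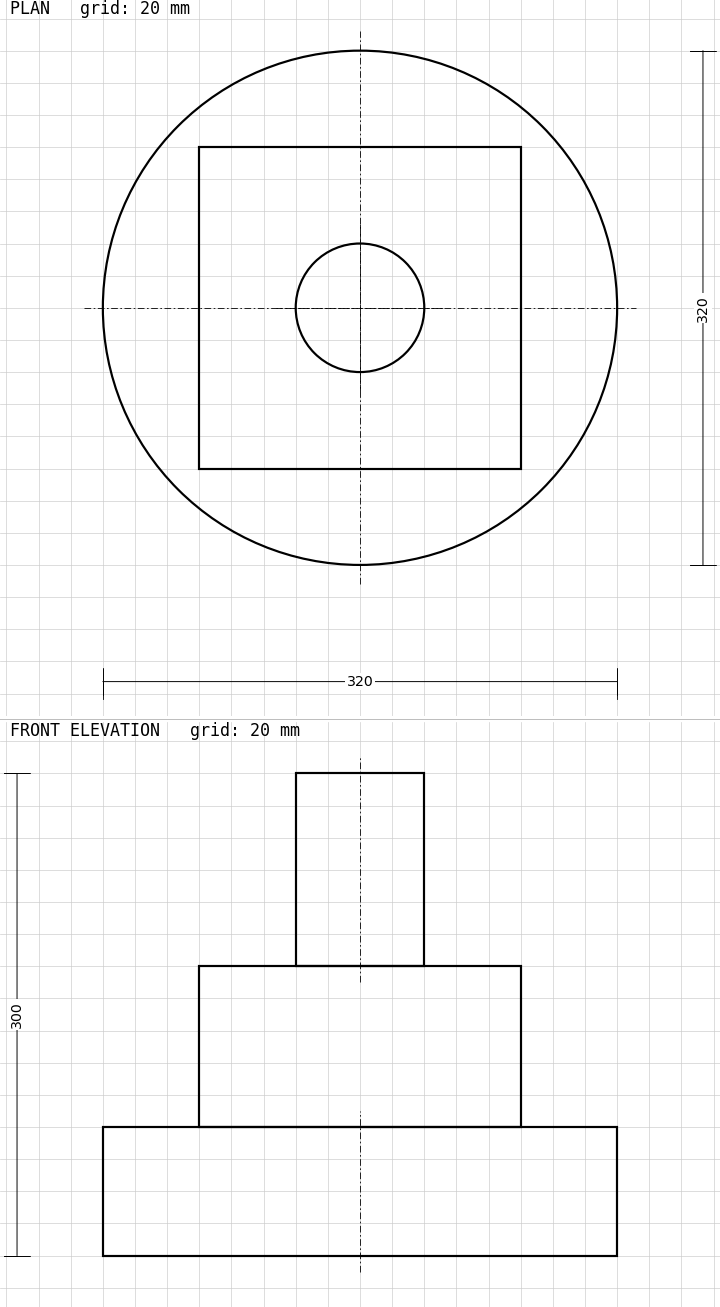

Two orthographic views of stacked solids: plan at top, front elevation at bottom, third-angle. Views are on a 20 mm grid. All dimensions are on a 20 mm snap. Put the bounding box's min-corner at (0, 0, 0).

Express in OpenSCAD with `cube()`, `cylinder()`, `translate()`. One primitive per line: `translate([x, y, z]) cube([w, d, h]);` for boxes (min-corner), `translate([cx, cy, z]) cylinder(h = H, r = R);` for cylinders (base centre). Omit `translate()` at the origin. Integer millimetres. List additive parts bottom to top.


translate([160, 160, 0]) cylinder(h = 80, r = 160);
translate([60, 60, 80]) cube([200, 200, 100]);
translate([160, 160, 180]) cylinder(h = 120, r = 40);


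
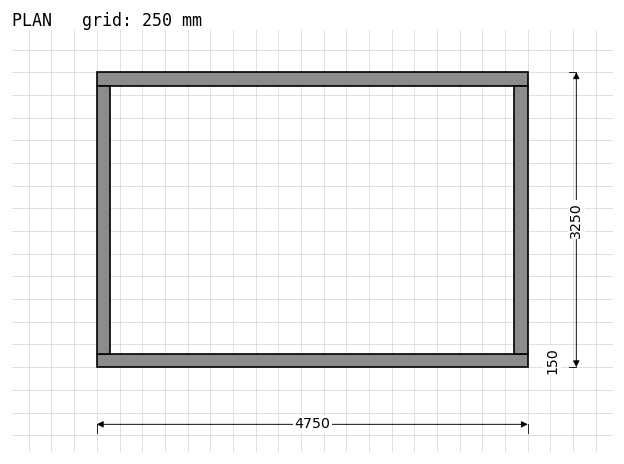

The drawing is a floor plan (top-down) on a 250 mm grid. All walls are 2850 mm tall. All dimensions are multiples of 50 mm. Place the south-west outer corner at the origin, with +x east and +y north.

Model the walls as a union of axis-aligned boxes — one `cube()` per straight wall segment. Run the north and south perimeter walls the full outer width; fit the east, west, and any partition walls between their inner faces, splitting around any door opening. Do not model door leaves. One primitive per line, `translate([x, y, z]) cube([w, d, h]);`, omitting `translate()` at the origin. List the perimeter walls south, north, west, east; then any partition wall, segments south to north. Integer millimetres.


cube([4750, 150, 2850]);
translate([0, 3100, 0]) cube([4750, 150, 2850]);
translate([0, 150, 0]) cube([150, 2950, 2850]);
translate([4600, 150, 0]) cube([150, 2950, 2850]);


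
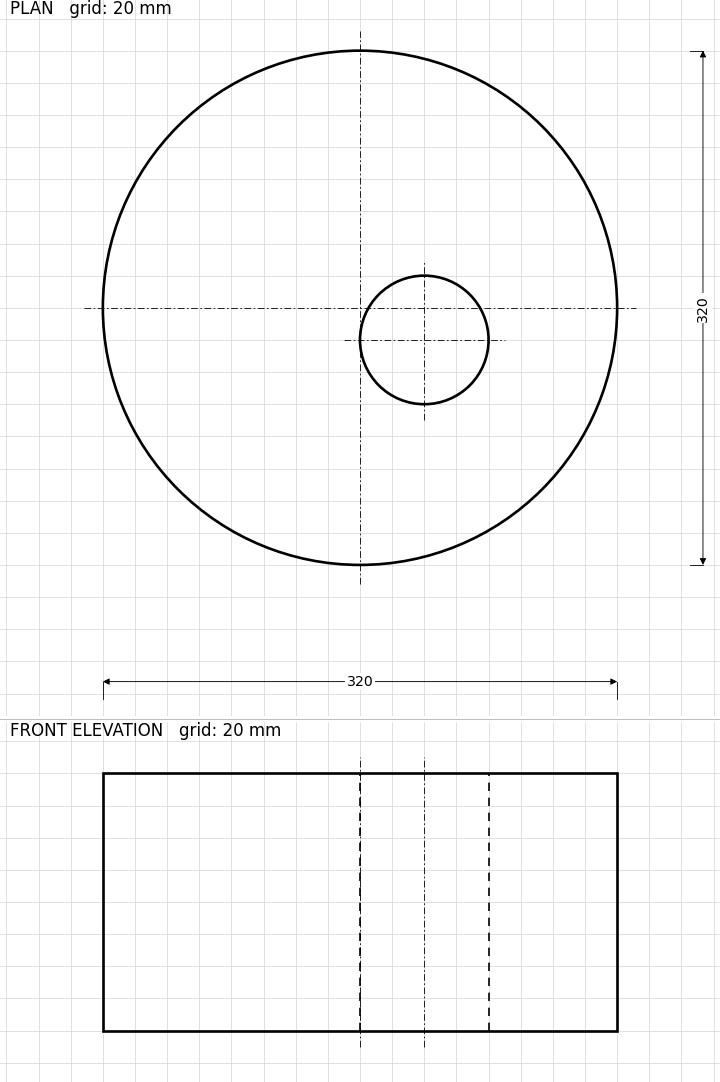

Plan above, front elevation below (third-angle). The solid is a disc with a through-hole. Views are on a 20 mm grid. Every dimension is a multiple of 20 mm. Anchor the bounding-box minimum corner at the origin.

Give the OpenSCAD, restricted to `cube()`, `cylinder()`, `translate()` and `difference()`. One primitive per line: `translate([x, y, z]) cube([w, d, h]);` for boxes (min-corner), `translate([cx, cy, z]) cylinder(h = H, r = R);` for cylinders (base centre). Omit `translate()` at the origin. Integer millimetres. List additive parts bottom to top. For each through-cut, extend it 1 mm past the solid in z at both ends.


difference() {
  translate([160, 160, 0]) cylinder(h = 160, r = 160);
  translate([200, 140, -1]) cylinder(h = 162, r = 40);
}
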